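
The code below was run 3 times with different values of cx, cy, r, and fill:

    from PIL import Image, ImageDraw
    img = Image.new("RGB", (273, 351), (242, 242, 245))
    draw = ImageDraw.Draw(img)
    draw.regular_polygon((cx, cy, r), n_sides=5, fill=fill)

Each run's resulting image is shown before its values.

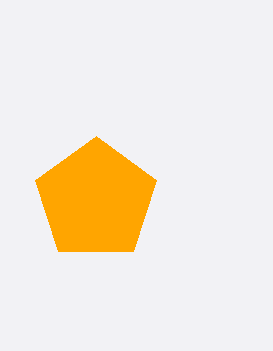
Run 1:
cx = 96; cy = 200; r = 64; fill = 'orange'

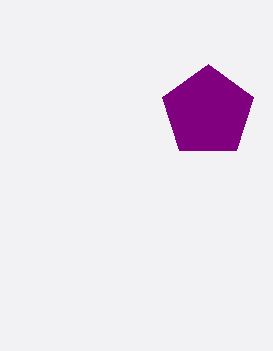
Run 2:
cx = 208
cy = 112
r = 48
fill = 'purple'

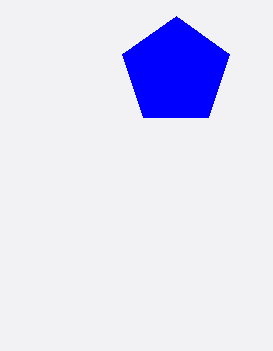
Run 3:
cx = 176
cy = 72
r = 56
fill = 'blue'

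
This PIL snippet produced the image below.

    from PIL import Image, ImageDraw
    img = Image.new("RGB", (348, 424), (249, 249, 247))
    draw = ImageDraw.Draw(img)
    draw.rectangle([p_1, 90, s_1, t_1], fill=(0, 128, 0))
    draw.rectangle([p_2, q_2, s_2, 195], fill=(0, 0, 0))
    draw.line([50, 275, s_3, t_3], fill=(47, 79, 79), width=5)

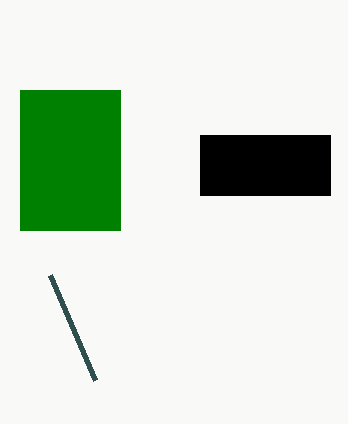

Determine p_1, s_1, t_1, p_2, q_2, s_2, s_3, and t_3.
p_1 = 20, s_1 = 120, t_1 = 230, p_2 = 200, q_2 = 135, s_2 = 330, s_3 = 95, t_3 = 380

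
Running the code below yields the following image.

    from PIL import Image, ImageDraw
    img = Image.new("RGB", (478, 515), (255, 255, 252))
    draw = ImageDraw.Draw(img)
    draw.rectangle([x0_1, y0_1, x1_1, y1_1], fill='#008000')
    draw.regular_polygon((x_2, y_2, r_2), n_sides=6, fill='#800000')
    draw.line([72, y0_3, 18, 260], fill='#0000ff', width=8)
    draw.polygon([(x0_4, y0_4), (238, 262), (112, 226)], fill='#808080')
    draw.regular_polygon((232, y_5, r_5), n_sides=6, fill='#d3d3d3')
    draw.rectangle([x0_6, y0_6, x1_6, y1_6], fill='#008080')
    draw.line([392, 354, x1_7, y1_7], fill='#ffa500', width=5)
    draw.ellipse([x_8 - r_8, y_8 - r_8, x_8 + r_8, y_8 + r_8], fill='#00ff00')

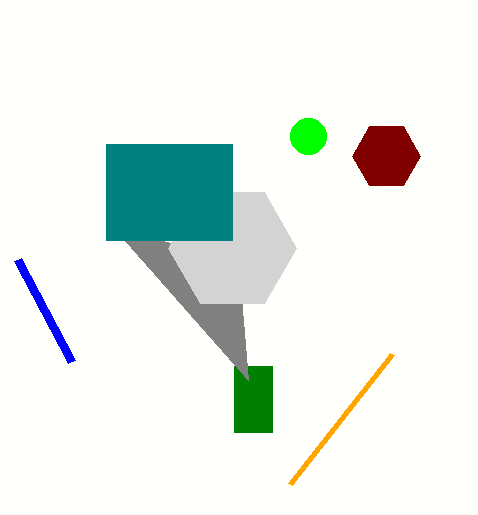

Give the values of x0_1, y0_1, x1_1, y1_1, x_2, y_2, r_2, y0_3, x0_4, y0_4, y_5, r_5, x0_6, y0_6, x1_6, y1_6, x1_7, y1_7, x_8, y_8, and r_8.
x0_1 = 234, y0_1 = 366, x1_1 = 272, y1_1 = 432, x_2 = 386, y_2 = 156, r_2 = 34, y0_3 = 362, x0_4 = 248, y0_4 = 380, y_5 = 248, r_5 = 64, x0_6 = 106, y0_6 = 144, x1_6 = 232, y1_6 = 240, x1_7 = 290, y1_7 = 484, x_8 = 308, y_8 = 136, r_8 = 18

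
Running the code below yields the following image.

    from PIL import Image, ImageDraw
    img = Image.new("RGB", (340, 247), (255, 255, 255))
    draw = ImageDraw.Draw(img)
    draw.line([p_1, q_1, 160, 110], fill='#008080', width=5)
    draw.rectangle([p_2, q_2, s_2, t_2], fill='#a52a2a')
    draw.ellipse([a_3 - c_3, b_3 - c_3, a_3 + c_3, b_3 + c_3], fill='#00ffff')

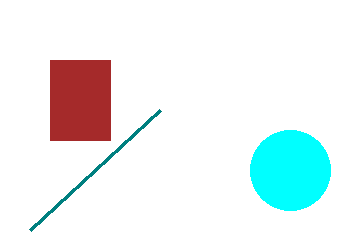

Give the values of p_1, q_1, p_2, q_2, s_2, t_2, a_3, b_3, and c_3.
p_1 = 30; q_1 = 230; p_2 = 50; q_2 = 60; s_2 = 110; t_2 = 140; a_3 = 290; b_3 = 170; c_3 = 40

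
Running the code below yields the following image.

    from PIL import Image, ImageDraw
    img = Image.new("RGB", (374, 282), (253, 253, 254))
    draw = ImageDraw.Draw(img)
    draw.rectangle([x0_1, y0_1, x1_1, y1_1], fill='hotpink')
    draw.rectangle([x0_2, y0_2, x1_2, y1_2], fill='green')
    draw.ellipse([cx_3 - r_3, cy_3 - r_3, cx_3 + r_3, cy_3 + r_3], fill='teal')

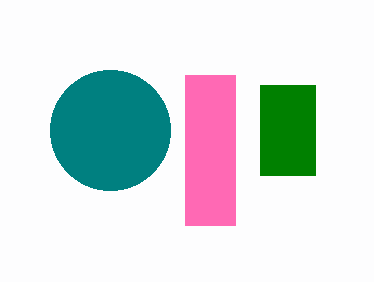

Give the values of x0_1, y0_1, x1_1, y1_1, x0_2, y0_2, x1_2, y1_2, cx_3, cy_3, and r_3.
x0_1 = 185
y0_1 = 75
x1_1 = 235
y1_1 = 225
x0_2 = 260
y0_2 = 85
x1_2 = 315
y1_2 = 175
cx_3 = 110
cy_3 = 130
r_3 = 60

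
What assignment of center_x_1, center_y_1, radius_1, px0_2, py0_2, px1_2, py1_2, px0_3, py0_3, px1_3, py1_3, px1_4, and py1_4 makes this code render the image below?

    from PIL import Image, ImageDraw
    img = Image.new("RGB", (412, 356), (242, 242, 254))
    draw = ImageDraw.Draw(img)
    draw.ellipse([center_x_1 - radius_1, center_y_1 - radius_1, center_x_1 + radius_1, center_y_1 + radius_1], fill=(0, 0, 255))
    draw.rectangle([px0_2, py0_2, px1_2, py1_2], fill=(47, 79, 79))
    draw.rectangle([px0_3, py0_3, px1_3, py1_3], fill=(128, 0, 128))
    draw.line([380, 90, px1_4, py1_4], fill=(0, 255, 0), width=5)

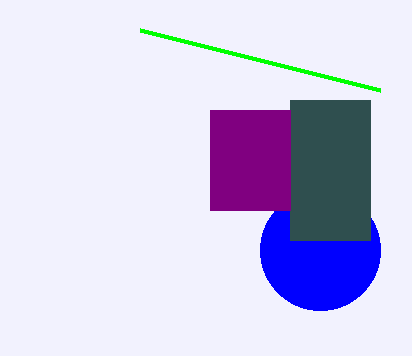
center_x_1 = 320; center_y_1 = 250; radius_1 = 60; px0_2 = 290; py0_2 = 100; px1_2 = 370; py1_2 = 240; px0_3 = 210; py0_3 = 110; px1_3 = 290; py1_3 = 210; px1_4 = 140; py1_4 = 30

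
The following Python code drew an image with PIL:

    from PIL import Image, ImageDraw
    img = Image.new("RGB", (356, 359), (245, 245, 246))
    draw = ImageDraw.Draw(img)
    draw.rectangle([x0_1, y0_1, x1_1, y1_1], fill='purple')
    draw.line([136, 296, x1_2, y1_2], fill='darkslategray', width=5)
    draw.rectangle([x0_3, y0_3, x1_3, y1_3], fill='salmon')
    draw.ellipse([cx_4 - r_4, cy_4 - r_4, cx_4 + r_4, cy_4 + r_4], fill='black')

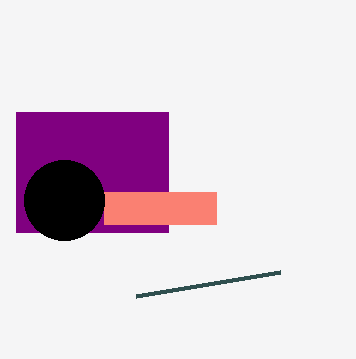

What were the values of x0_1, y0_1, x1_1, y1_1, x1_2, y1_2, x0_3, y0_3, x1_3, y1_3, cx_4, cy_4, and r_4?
x0_1 = 16
y0_1 = 112
x1_1 = 168
y1_1 = 232
x1_2 = 280
y1_2 = 272
x0_3 = 104
y0_3 = 192
x1_3 = 216
y1_3 = 224
cx_4 = 64
cy_4 = 200
r_4 = 40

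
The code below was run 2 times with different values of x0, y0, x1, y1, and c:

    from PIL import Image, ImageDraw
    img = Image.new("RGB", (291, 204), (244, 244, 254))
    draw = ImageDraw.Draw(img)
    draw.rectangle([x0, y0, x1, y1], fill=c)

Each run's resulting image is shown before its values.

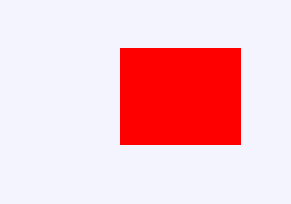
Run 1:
x0 = 120, y0 = 48, x1 = 240, y1 = 144, c = 'red'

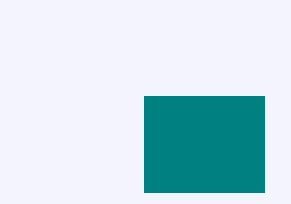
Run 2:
x0 = 144, y0 = 96, x1 = 264, y1 = 192, c = 'teal'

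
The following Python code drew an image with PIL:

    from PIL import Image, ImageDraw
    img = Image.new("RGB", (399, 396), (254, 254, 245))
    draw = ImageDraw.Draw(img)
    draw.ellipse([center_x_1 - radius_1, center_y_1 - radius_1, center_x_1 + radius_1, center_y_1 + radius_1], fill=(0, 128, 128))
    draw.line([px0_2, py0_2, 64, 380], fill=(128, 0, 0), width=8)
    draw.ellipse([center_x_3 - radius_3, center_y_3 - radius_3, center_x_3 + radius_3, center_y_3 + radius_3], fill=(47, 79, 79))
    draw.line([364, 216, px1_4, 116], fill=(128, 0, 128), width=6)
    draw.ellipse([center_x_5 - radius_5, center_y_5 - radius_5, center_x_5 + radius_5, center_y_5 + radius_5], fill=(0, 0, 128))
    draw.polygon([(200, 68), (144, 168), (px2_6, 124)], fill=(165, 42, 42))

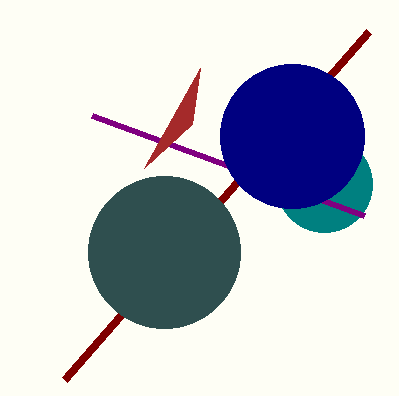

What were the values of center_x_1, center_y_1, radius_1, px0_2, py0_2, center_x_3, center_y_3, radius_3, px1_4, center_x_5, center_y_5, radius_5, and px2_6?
center_x_1 = 324, center_y_1 = 184, radius_1 = 48, px0_2 = 368, py0_2 = 32, center_x_3 = 164, center_y_3 = 252, radius_3 = 76, px1_4 = 92, center_x_5 = 292, center_y_5 = 136, radius_5 = 72, px2_6 = 192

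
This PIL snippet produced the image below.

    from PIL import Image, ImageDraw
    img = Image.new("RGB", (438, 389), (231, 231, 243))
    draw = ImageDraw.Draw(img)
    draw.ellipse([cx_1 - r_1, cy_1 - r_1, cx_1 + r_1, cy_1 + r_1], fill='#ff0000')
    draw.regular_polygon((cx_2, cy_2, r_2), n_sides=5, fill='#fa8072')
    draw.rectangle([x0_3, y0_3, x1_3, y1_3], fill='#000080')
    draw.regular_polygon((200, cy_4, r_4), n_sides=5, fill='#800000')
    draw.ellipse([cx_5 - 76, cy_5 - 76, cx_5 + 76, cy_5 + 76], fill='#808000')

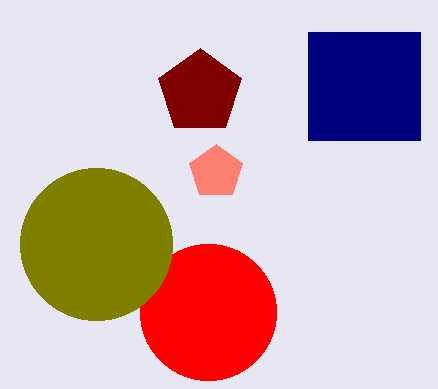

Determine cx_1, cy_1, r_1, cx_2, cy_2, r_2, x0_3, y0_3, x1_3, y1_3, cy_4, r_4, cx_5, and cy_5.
cx_1 = 208
cy_1 = 312
r_1 = 68
cx_2 = 216
cy_2 = 172
r_2 = 28
x0_3 = 308
y0_3 = 32
x1_3 = 420
y1_3 = 140
cy_4 = 92
r_4 = 44
cx_5 = 96
cy_5 = 244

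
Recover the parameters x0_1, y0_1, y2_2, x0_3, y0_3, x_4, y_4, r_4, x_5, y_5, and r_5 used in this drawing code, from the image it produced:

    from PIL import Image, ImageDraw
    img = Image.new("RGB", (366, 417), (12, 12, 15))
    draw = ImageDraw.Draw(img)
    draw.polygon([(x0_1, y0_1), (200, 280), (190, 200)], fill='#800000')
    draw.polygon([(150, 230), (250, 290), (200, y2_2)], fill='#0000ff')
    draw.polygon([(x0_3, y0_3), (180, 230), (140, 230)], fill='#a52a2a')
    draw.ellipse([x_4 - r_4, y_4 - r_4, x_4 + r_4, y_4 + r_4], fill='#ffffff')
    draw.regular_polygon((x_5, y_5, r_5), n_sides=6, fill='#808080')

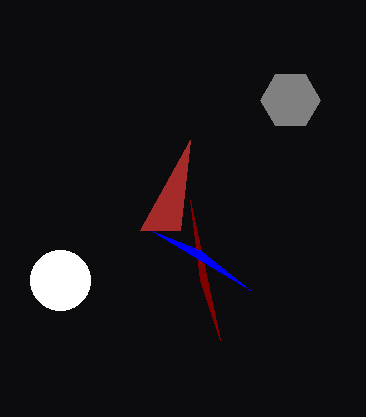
x0_1 = 220, y0_1 = 340, y2_2 = 250, x0_3 = 190, y0_3 = 140, x_4 = 60, y_4 = 280, r_4 = 30, x_5 = 290, y_5 = 100, r_5 = 30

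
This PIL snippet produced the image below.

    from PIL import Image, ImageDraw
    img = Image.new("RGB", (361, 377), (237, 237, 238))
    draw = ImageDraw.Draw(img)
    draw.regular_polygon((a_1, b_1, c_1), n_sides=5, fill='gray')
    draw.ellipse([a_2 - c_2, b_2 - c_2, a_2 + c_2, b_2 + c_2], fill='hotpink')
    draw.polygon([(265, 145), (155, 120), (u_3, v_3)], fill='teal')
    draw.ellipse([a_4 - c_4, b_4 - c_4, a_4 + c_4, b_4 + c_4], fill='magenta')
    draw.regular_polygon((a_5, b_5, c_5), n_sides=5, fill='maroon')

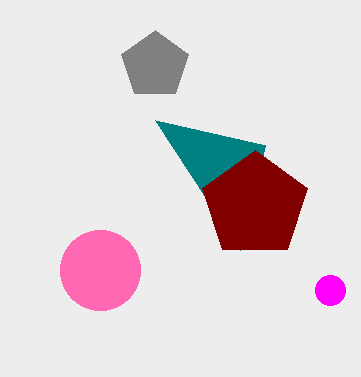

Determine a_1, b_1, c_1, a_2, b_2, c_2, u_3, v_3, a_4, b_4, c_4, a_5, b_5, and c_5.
a_1 = 155, b_1 = 65, c_1 = 35, a_2 = 100, b_2 = 270, c_2 = 40, u_3 = 240, v_3 = 250, a_4 = 330, b_4 = 290, c_4 = 15, a_5 = 255, b_5 = 205, c_5 = 55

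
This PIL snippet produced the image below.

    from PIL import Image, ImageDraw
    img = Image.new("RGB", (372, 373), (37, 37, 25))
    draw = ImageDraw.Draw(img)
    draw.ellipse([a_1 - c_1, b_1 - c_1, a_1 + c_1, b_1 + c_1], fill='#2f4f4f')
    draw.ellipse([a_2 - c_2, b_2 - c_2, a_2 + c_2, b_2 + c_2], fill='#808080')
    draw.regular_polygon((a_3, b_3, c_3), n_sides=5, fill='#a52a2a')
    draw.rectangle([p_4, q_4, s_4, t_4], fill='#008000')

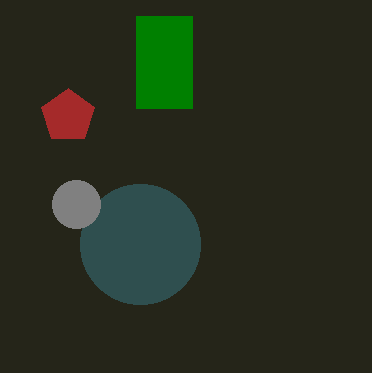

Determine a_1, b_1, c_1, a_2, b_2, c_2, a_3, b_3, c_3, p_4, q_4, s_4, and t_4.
a_1 = 140, b_1 = 244, c_1 = 60, a_2 = 76, b_2 = 204, c_2 = 24, a_3 = 68, b_3 = 116, c_3 = 28, p_4 = 136, q_4 = 16, s_4 = 192, t_4 = 108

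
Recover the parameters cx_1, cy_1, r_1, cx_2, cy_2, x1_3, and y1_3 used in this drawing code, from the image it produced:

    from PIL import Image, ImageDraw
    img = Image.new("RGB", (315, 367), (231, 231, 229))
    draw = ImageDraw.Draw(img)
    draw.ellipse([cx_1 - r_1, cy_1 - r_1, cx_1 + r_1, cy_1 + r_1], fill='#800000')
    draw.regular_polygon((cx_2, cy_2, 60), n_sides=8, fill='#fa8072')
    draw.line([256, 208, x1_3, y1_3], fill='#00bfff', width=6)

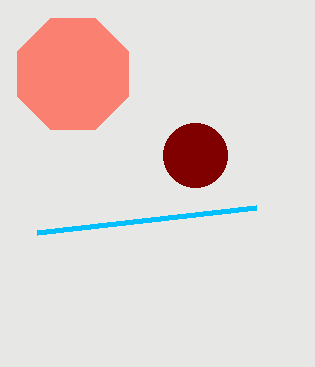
cx_1 = 195; cy_1 = 155; r_1 = 32; cx_2 = 73; cy_2 = 74; x1_3 = 37; y1_3 = 233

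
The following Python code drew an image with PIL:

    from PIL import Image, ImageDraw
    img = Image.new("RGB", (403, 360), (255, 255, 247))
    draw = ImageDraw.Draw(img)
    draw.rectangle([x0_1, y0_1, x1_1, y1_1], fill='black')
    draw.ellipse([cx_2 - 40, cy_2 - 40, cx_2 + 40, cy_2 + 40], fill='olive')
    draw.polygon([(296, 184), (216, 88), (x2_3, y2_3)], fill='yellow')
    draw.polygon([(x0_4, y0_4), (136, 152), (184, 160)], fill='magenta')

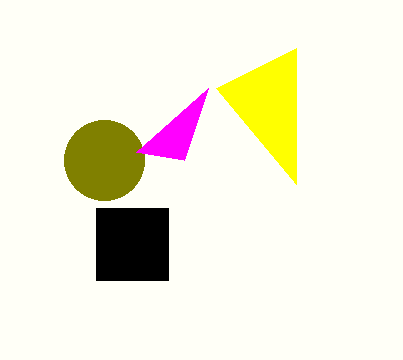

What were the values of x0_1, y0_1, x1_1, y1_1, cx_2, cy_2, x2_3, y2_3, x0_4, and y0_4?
x0_1 = 96, y0_1 = 208, x1_1 = 168, y1_1 = 280, cx_2 = 104, cy_2 = 160, x2_3 = 296, y2_3 = 48, x0_4 = 208, y0_4 = 88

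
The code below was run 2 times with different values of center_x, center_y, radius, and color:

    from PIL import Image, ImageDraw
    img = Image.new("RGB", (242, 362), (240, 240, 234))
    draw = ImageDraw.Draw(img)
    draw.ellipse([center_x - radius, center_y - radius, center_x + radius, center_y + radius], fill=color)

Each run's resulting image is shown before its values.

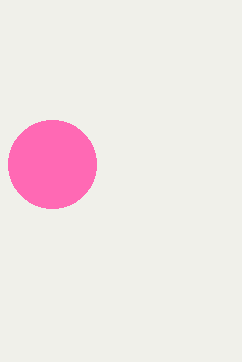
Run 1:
center_x = 52, center_y = 164, radius = 44, color = 'hotpink'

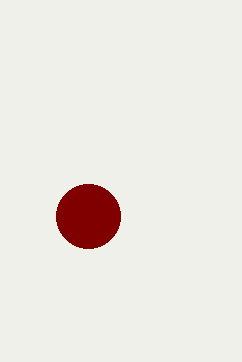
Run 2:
center_x = 88; center_y = 216; radius = 32; color = 'maroon'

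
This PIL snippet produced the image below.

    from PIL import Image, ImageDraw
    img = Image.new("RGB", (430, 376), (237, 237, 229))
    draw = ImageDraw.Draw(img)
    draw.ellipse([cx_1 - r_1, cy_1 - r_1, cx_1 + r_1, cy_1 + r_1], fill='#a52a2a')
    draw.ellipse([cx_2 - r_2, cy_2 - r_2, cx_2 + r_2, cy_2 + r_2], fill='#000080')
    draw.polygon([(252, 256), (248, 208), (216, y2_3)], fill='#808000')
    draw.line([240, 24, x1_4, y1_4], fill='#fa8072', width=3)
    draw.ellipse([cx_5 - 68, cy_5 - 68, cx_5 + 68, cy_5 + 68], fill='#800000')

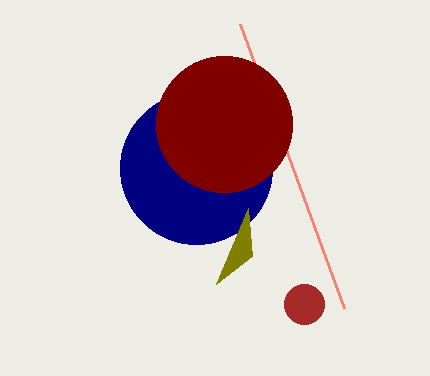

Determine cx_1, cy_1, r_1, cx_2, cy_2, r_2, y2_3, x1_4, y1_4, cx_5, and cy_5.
cx_1 = 304
cy_1 = 304
r_1 = 20
cx_2 = 196
cy_2 = 168
r_2 = 76
y2_3 = 284
x1_4 = 344
y1_4 = 308
cx_5 = 224
cy_5 = 124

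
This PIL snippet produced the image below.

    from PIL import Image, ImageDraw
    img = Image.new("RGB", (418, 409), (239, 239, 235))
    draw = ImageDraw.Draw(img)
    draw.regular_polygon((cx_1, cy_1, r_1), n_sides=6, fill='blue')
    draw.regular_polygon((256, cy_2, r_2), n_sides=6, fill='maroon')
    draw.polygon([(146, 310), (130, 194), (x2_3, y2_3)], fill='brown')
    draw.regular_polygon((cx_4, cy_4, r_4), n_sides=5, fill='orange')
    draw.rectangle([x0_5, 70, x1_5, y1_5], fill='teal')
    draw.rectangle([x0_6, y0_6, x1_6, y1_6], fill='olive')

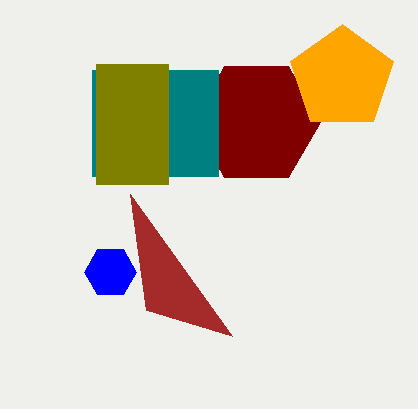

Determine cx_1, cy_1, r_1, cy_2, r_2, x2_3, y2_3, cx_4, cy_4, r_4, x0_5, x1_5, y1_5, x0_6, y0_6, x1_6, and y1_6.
cx_1 = 110
cy_1 = 272
r_1 = 26
cy_2 = 122
r_2 = 64
x2_3 = 232
y2_3 = 336
cx_4 = 342
cy_4 = 78
r_4 = 54
x0_5 = 92
x1_5 = 218
y1_5 = 176
x0_6 = 96
y0_6 = 64
x1_6 = 168
y1_6 = 184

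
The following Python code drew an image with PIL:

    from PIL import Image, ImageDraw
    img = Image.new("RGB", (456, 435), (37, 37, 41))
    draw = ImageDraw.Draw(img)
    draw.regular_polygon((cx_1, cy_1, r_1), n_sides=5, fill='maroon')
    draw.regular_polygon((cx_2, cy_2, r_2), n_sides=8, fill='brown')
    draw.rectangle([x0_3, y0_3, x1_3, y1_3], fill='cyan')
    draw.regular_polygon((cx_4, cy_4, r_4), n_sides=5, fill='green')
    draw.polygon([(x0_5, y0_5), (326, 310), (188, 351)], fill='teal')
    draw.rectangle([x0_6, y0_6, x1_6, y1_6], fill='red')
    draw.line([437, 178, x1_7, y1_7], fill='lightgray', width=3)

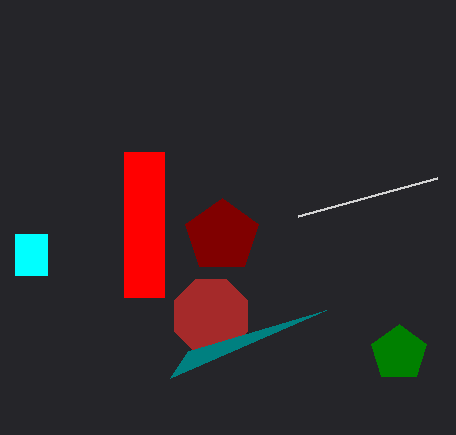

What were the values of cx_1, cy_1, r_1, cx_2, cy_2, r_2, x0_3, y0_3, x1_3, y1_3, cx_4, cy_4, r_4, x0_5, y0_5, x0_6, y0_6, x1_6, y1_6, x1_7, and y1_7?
cx_1 = 222
cy_1 = 236
r_1 = 38
cx_2 = 211
cy_2 = 316
r_2 = 40
x0_3 = 15
y0_3 = 234
x1_3 = 47
y1_3 = 275
cx_4 = 399
cy_4 = 353
r_4 = 29
x0_5 = 170
y0_5 = 378
x0_6 = 124
y0_6 = 152
x1_6 = 164
y1_6 = 297
x1_7 = 298
y1_7 = 216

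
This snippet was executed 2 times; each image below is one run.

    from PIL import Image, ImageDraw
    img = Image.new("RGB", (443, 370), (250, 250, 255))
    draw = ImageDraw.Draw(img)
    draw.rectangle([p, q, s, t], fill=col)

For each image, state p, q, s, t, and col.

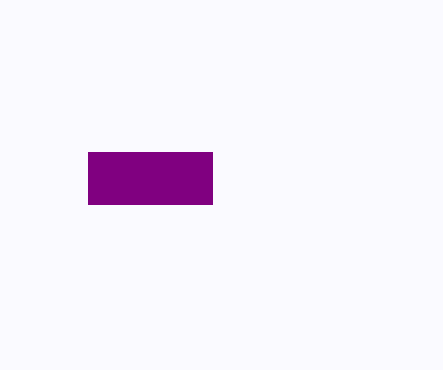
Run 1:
p = 88, q = 152, s = 212, t = 204, col = 'purple'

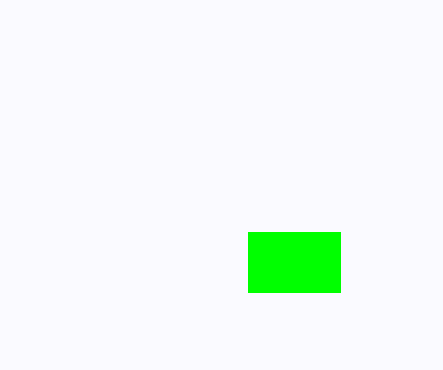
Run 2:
p = 248; q = 232; s = 340; t = 292; col = 'lime'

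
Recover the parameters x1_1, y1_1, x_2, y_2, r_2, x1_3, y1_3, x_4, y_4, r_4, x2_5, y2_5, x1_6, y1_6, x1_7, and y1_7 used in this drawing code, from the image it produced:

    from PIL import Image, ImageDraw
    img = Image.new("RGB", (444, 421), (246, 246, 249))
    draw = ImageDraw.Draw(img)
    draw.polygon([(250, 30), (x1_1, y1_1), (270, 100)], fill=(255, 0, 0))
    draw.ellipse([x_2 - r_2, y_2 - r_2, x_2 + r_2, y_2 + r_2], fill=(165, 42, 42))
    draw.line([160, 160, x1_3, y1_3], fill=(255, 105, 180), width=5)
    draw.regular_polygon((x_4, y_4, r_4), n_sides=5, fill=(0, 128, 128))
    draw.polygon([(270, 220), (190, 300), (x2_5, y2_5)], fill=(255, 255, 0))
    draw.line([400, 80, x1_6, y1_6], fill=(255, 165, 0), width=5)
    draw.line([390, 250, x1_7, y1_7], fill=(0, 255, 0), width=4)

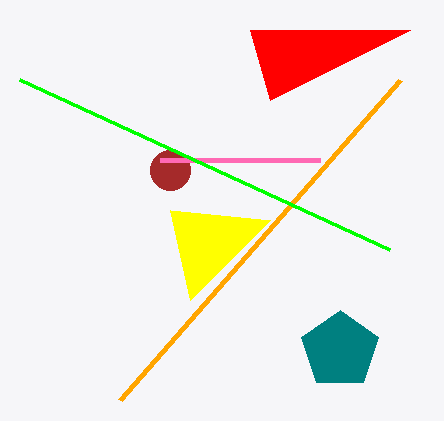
x1_1 = 410
y1_1 = 30
x_2 = 170
y_2 = 170
r_2 = 20
x1_3 = 320
y1_3 = 160
x_4 = 340
y_4 = 350
r_4 = 40
x2_5 = 170
y2_5 = 210
x1_6 = 120
y1_6 = 400
x1_7 = 20
y1_7 = 80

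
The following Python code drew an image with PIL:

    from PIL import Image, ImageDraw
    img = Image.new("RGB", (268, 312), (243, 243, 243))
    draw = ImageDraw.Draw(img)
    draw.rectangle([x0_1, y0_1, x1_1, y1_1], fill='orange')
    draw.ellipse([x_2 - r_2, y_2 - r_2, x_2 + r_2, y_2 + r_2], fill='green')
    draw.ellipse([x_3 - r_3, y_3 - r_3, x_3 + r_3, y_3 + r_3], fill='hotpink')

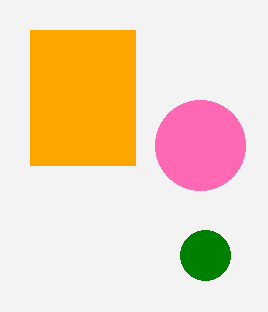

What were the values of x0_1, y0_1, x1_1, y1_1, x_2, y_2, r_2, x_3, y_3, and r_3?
x0_1 = 30; y0_1 = 30; x1_1 = 135; y1_1 = 165; x_2 = 205; y_2 = 255; r_2 = 25; x_3 = 200; y_3 = 145; r_3 = 45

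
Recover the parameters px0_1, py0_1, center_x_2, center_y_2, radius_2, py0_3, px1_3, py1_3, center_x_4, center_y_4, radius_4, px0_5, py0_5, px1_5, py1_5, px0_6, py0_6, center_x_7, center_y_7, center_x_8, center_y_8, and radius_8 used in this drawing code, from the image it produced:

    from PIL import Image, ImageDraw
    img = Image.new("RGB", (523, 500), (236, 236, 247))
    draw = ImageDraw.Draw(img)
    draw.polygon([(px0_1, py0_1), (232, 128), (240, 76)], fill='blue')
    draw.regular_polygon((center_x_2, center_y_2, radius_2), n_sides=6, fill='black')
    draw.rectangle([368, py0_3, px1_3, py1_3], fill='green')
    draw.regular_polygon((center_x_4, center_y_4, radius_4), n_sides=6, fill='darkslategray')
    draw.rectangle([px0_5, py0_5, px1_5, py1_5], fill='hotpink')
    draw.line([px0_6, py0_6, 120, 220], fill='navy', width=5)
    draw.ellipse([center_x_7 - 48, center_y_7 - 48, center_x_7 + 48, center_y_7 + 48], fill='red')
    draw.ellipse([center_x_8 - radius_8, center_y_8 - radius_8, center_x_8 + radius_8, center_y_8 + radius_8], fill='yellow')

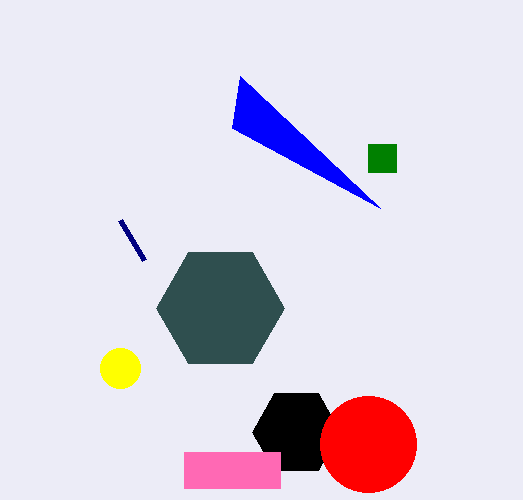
px0_1 = 380
py0_1 = 208
center_x_2 = 296
center_y_2 = 432
radius_2 = 44
py0_3 = 144
px1_3 = 396
py1_3 = 172
center_x_4 = 220
center_y_4 = 308
radius_4 = 64
px0_5 = 184
py0_5 = 452
px1_5 = 280
py1_5 = 488
px0_6 = 144
py0_6 = 260
center_x_7 = 368
center_y_7 = 444
center_x_8 = 120
center_y_8 = 368
radius_8 = 20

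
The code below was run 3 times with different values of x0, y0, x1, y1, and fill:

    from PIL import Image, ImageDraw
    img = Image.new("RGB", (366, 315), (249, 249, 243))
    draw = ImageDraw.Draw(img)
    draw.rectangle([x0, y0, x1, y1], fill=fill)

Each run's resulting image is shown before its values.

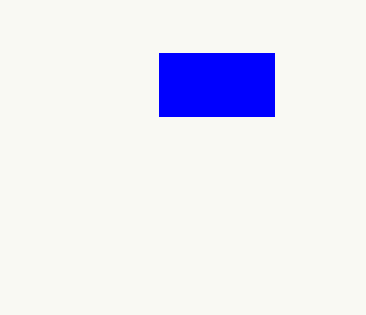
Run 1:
x0 = 159, y0 = 53, x1 = 274, y1 = 116, fill = 'blue'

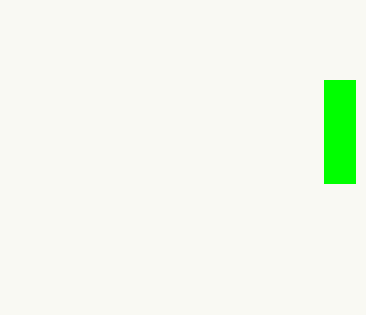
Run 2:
x0 = 324
y0 = 80
x1 = 355
y1 = 183
fill = 'lime'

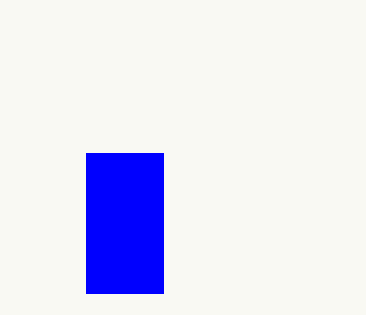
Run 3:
x0 = 86; y0 = 153; x1 = 163; y1 = 293; fill = 'blue'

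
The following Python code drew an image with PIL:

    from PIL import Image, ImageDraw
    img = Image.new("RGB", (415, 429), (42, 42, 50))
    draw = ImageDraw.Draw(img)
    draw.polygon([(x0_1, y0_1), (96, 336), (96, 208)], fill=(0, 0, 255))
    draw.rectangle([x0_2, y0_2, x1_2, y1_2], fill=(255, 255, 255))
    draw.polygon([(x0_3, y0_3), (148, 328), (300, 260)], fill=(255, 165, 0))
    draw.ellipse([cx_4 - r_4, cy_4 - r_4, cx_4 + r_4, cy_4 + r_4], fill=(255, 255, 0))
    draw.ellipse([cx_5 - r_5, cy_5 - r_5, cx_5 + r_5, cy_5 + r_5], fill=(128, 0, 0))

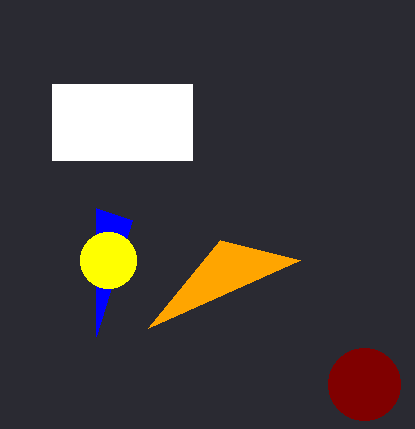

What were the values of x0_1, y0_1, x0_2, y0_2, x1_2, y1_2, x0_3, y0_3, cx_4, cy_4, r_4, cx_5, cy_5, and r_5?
x0_1 = 132, y0_1 = 220, x0_2 = 52, y0_2 = 84, x1_2 = 192, y1_2 = 160, x0_3 = 220, y0_3 = 240, cx_4 = 108, cy_4 = 260, r_4 = 28, cx_5 = 364, cy_5 = 384, r_5 = 36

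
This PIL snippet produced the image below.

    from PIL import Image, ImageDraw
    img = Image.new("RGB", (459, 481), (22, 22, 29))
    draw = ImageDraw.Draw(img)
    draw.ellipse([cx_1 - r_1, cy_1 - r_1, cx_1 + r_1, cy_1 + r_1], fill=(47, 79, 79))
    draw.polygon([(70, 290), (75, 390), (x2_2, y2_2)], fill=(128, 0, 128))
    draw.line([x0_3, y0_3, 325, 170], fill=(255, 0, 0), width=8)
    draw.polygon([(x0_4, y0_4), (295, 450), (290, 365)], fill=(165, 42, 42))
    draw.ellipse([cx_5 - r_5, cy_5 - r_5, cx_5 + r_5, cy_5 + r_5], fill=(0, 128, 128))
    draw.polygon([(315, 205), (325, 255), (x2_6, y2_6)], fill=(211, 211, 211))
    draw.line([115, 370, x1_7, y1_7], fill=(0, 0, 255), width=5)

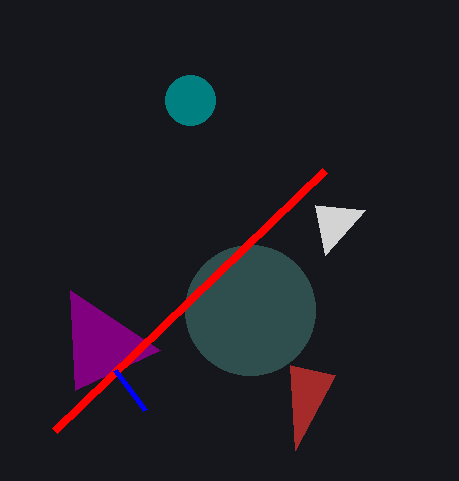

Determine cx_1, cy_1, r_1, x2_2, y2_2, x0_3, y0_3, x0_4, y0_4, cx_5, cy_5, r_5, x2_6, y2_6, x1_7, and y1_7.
cx_1 = 250; cy_1 = 310; r_1 = 65; x2_2 = 160; y2_2 = 350; x0_3 = 55; y0_3 = 430; x0_4 = 335; y0_4 = 375; cx_5 = 190; cy_5 = 100; r_5 = 25; x2_6 = 365; y2_6 = 210; x1_7 = 145; y1_7 = 410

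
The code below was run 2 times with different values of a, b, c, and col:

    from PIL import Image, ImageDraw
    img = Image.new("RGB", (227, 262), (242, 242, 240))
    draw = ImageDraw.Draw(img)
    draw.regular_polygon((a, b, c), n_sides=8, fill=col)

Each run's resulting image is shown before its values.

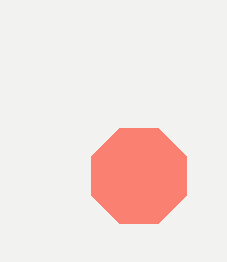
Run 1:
a = 139
b = 176
c = 51
col = 'salmon'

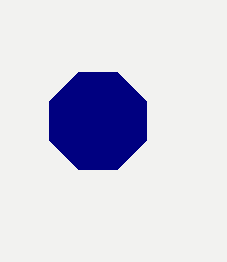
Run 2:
a = 98, b = 121, c = 52, col = 'navy'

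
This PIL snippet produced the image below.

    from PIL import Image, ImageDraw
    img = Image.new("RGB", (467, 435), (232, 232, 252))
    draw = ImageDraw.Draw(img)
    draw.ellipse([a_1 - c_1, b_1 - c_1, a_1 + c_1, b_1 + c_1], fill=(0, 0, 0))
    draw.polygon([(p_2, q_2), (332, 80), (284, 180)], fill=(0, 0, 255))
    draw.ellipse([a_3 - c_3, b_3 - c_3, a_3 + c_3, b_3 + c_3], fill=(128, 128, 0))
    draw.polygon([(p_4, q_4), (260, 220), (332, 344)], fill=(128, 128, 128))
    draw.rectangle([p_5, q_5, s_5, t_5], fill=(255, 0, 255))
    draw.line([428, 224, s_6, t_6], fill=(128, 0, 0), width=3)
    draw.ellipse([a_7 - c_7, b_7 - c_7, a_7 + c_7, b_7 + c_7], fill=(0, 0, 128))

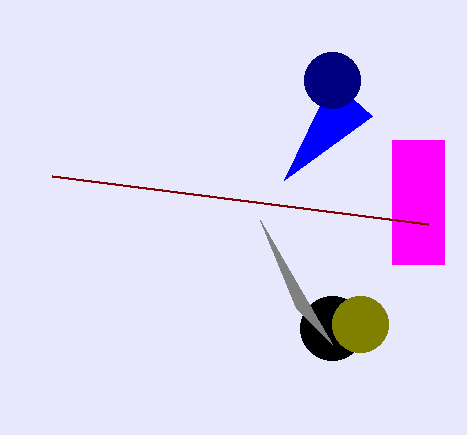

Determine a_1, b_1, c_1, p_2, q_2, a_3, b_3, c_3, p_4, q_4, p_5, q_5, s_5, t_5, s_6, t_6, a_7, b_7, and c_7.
a_1 = 332
b_1 = 328
c_1 = 32
p_2 = 372
q_2 = 116
a_3 = 360
b_3 = 324
c_3 = 28
p_4 = 296
q_4 = 308
p_5 = 392
q_5 = 140
s_5 = 444
t_5 = 264
s_6 = 52
t_6 = 176
a_7 = 332
b_7 = 80
c_7 = 28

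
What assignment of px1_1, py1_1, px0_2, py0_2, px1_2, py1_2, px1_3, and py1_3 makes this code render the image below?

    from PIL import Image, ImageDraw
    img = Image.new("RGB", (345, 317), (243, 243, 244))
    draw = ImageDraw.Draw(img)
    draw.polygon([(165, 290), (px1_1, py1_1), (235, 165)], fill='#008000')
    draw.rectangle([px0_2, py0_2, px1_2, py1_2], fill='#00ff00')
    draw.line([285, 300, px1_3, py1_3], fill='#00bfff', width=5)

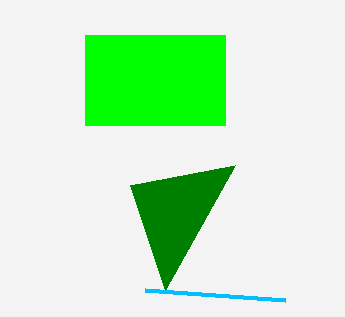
px1_1 = 130, py1_1 = 185, px0_2 = 85, py0_2 = 35, px1_2 = 225, py1_2 = 125, px1_3 = 145, py1_3 = 290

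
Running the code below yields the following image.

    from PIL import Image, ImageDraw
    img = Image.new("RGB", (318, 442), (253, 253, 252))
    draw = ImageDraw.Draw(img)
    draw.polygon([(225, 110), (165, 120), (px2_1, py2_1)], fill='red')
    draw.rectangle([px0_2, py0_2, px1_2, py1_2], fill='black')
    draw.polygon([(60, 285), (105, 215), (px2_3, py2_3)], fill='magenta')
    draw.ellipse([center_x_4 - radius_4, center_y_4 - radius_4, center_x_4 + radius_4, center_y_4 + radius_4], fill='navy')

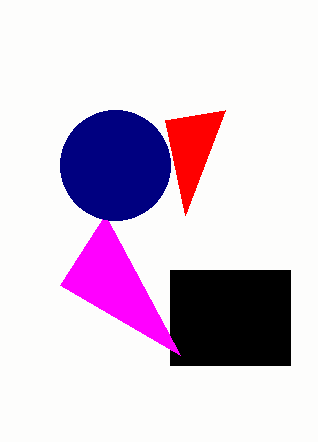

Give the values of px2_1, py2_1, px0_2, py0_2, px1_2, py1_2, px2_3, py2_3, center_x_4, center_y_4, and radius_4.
px2_1 = 185; py2_1 = 215; px0_2 = 170; py0_2 = 270; px1_2 = 290; py1_2 = 365; px2_3 = 180; py2_3 = 355; center_x_4 = 115; center_y_4 = 165; radius_4 = 55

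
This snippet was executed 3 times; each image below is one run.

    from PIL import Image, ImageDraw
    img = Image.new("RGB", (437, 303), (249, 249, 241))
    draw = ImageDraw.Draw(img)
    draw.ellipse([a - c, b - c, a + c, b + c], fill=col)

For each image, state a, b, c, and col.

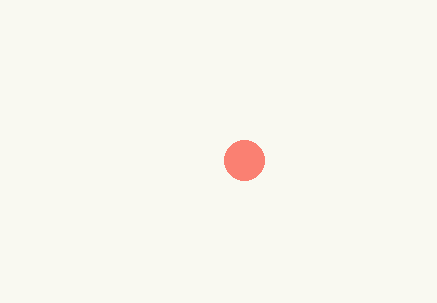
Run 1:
a = 244, b = 160, c = 20, col = 'salmon'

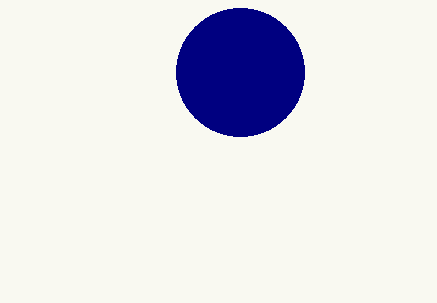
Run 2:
a = 240, b = 72, c = 64, col = 'navy'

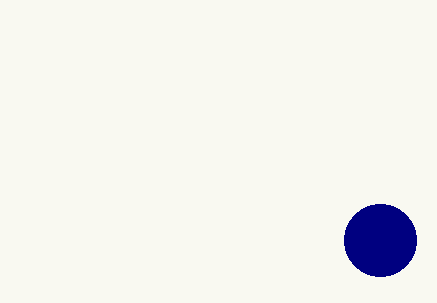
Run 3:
a = 380
b = 240
c = 36
col = 'navy'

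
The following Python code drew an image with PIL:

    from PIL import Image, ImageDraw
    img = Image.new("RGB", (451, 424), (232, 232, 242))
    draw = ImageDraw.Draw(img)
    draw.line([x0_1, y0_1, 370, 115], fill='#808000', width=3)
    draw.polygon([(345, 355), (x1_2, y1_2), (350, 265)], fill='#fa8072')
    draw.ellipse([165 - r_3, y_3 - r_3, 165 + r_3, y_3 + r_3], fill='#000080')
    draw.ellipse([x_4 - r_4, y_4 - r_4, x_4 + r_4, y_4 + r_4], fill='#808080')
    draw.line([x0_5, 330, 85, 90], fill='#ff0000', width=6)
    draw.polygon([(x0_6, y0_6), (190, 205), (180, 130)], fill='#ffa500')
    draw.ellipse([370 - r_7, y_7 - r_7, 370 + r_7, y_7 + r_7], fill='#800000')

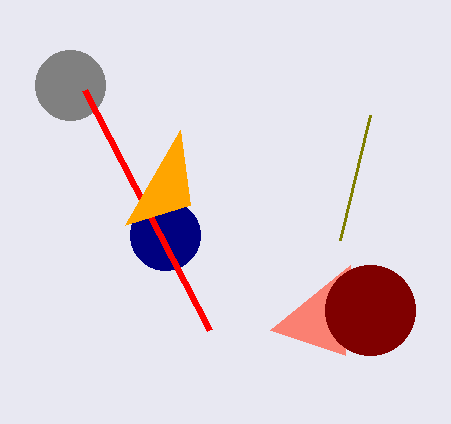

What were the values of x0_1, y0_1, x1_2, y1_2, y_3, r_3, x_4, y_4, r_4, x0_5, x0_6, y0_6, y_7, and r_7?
x0_1 = 340, y0_1 = 240, x1_2 = 270, y1_2 = 330, y_3 = 235, r_3 = 35, x_4 = 70, y_4 = 85, r_4 = 35, x0_5 = 210, x0_6 = 125, y0_6 = 225, y_7 = 310, r_7 = 45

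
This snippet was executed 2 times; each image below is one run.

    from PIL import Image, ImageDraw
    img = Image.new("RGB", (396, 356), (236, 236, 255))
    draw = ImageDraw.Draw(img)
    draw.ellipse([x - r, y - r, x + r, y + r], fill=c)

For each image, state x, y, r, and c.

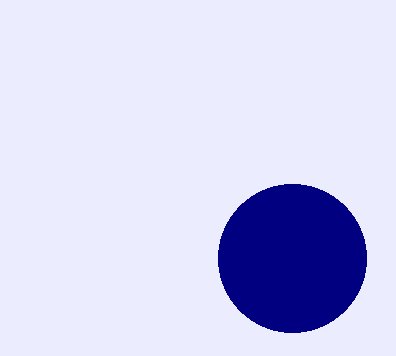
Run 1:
x = 292, y = 258, r = 74, c = 'navy'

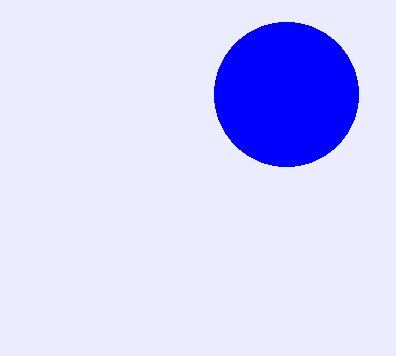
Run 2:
x = 286
y = 94
r = 72
c = 'blue'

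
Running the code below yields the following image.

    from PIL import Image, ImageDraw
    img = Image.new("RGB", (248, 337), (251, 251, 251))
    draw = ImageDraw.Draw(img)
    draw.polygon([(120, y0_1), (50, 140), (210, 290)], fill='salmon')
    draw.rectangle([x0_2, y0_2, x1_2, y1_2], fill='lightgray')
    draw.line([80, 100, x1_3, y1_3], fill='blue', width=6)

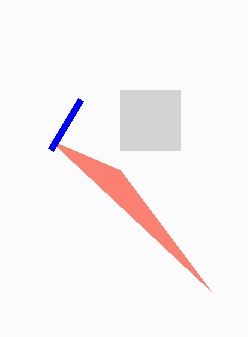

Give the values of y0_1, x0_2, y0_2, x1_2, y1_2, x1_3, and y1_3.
y0_1 = 170
x0_2 = 120
y0_2 = 90
x1_2 = 180
y1_2 = 150
x1_3 = 50
y1_3 = 150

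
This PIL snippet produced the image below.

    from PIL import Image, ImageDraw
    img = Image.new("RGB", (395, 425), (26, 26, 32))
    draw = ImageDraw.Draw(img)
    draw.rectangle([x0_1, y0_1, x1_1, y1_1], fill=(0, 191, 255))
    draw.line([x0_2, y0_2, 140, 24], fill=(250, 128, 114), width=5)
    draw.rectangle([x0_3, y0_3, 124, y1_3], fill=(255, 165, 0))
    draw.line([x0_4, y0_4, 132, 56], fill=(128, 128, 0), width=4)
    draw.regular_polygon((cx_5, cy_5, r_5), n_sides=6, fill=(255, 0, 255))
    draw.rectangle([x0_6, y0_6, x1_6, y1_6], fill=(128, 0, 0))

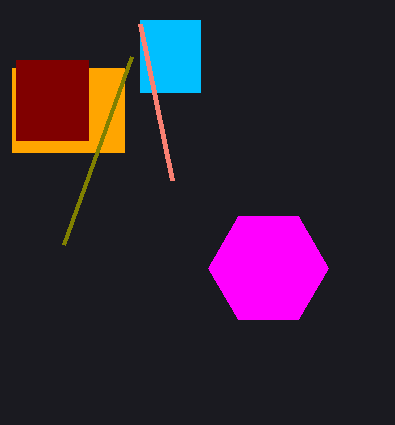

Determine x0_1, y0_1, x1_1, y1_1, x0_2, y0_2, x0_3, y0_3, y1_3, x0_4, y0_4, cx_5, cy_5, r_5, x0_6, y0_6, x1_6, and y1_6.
x0_1 = 140, y0_1 = 20, x1_1 = 200, y1_1 = 92, x0_2 = 172, y0_2 = 180, x0_3 = 12, y0_3 = 68, y1_3 = 152, x0_4 = 64, y0_4 = 244, cx_5 = 268, cy_5 = 268, r_5 = 60, x0_6 = 16, y0_6 = 60, x1_6 = 88, y1_6 = 140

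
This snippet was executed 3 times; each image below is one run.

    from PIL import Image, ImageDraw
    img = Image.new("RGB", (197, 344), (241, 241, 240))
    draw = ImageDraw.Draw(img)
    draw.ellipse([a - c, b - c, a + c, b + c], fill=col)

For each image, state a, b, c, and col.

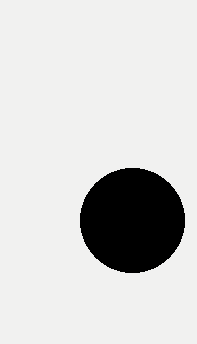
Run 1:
a = 132; b = 220; c = 52; col = 'black'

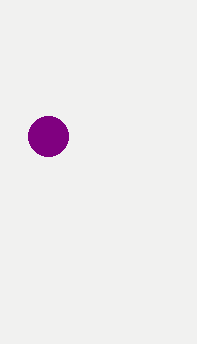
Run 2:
a = 48; b = 136; c = 20; col = 'purple'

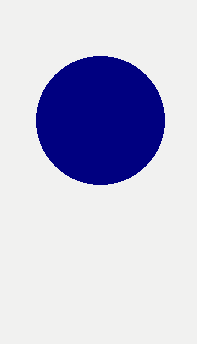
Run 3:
a = 100
b = 120
c = 64
col = 'navy'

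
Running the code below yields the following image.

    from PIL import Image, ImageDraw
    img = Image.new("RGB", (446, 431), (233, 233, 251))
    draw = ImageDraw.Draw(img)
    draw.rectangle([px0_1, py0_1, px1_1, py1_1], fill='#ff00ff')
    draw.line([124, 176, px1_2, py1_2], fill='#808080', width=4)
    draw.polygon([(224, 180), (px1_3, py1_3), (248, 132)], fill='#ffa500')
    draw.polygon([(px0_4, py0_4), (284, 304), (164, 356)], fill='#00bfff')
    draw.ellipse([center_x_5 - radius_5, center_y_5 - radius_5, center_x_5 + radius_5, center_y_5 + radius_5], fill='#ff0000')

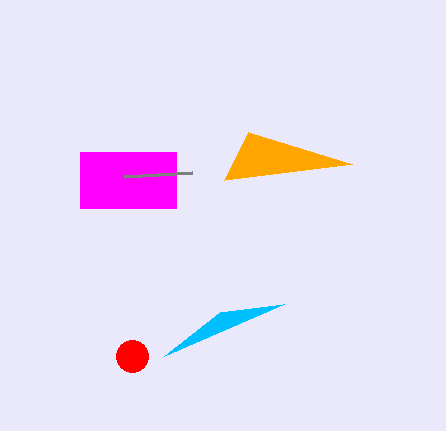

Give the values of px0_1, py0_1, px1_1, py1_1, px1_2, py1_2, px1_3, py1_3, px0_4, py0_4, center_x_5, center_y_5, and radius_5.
px0_1 = 80; py0_1 = 152; px1_1 = 176; py1_1 = 208; px1_2 = 192; py1_2 = 172; px1_3 = 352; py1_3 = 164; px0_4 = 220; py0_4 = 312; center_x_5 = 132; center_y_5 = 356; radius_5 = 16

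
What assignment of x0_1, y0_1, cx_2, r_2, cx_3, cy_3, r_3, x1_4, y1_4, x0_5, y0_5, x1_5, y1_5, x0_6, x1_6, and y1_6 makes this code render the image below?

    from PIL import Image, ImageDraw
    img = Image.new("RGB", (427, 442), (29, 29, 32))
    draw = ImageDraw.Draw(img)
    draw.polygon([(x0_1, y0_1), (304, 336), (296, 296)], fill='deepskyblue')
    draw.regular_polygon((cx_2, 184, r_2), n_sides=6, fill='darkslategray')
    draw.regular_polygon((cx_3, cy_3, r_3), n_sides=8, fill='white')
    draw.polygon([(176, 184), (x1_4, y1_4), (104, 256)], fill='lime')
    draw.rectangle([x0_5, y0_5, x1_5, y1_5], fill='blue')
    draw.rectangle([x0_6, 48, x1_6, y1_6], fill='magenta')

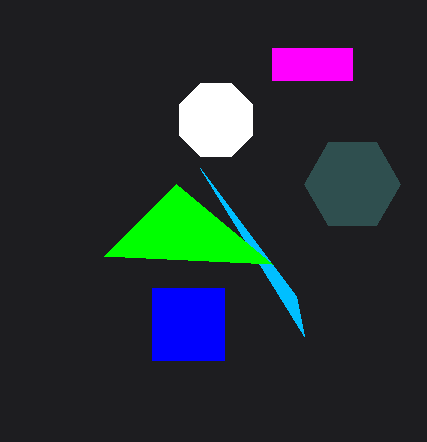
x0_1 = 200, y0_1 = 168, cx_2 = 352, r_2 = 48, cx_3 = 216, cy_3 = 120, r_3 = 40, x1_4 = 272, y1_4 = 264, x0_5 = 152, y0_5 = 288, x1_5 = 224, y1_5 = 360, x0_6 = 272, x1_6 = 352, y1_6 = 80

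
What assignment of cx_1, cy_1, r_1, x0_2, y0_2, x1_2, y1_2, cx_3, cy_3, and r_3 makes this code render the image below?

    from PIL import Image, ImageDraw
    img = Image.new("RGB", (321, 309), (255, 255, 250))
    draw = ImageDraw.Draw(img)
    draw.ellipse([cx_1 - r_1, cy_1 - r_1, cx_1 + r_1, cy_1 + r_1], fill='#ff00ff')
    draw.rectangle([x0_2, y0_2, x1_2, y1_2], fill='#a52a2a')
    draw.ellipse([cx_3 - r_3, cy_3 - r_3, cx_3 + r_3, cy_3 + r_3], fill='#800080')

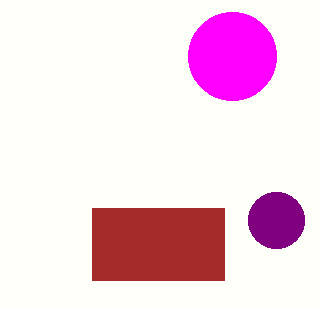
cx_1 = 232; cy_1 = 56; r_1 = 44; x0_2 = 92; y0_2 = 208; x1_2 = 224; y1_2 = 280; cx_3 = 276; cy_3 = 220; r_3 = 28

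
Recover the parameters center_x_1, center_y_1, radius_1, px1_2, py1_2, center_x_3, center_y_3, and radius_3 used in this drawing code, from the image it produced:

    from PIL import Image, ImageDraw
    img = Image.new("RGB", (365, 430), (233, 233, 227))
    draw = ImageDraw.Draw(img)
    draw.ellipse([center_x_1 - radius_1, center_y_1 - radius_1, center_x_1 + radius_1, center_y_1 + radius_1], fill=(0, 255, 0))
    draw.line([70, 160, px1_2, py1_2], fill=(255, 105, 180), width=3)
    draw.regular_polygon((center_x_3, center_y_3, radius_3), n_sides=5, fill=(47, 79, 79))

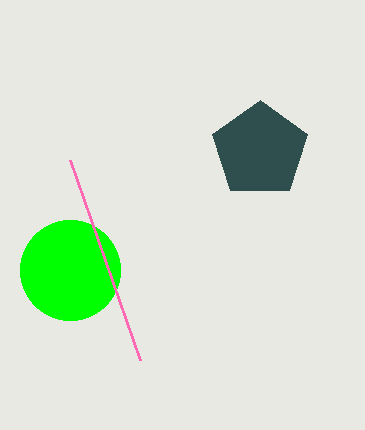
center_x_1 = 70; center_y_1 = 270; radius_1 = 50; px1_2 = 140; py1_2 = 360; center_x_3 = 260; center_y_3 = 150; radius_3 = 50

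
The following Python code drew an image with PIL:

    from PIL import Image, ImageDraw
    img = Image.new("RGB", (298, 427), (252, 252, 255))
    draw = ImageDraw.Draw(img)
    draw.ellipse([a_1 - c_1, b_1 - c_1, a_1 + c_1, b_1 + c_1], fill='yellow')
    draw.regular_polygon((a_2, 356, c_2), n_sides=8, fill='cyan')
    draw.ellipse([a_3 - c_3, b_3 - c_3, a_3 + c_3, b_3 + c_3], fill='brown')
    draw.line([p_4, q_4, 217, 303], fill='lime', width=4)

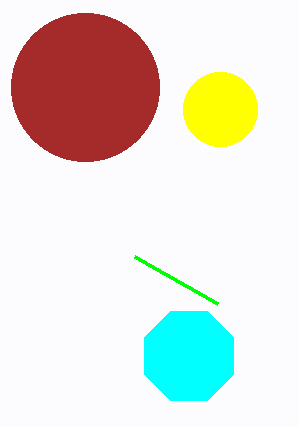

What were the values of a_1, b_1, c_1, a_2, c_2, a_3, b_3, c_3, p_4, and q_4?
a_1 = 220, b_1 = 109, c_1 = 37, a_2 = 189, c_2 = 48, a_3 = 85, b_3 = 87, c_3 = 74, p_4 = 134, q_4 = 256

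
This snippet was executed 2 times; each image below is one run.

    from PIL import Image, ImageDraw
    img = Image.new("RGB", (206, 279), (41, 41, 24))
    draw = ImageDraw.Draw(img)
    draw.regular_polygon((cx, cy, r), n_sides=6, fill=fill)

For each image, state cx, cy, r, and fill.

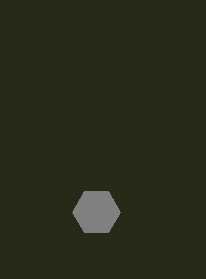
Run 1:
cx = 96, cy = 212, r = 24, fill = 'gray'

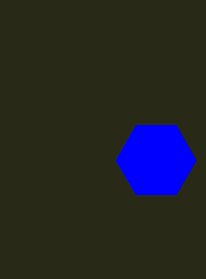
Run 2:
cx = 156
cy = 160
r = 40
fill = 'blue'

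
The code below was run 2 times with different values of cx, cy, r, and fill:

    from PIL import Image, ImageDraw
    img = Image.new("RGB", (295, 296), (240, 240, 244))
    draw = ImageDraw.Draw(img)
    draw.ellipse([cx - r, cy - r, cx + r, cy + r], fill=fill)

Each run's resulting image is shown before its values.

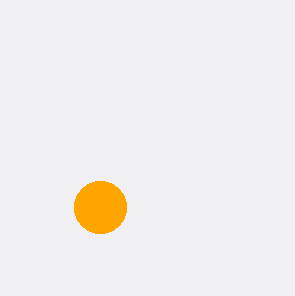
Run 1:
cx = 100, cy = 207, r = 26, fill = 'orange'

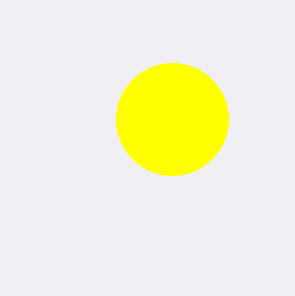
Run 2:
cx = 172, cy = 119, r = 56, fill = 'yellow'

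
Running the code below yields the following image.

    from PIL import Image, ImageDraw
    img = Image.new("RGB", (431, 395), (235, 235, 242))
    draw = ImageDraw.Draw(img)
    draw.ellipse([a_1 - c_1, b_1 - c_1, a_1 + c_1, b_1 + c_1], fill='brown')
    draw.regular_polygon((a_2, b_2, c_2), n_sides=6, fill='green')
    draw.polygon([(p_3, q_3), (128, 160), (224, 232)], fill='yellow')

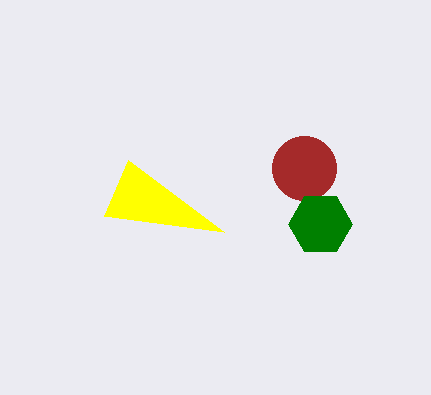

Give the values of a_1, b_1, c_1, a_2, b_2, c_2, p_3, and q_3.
a_1 = 304; b_1 = 168; c_1 = 32; a_2 = 320; b_2 = 224; c_2 = 32; p_3 = 104; q_3 = 216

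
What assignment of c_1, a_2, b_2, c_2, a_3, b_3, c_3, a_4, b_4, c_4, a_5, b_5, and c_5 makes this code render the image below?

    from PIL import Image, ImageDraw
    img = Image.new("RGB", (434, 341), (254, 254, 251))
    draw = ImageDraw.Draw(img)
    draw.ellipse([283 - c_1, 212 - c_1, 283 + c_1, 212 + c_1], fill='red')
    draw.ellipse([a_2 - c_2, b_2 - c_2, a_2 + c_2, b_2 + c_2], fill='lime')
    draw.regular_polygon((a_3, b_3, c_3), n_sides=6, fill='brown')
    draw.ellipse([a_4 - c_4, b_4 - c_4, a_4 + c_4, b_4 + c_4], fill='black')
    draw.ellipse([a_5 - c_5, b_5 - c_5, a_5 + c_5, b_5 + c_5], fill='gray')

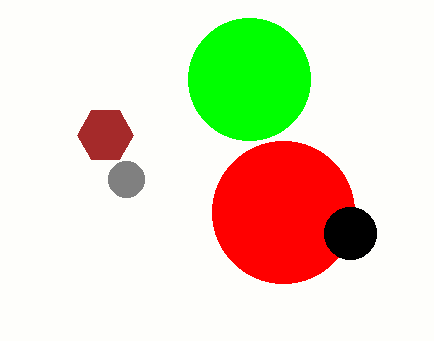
c_1 = 71, a_2 = 249, b_2 = 79, c_2 = 61, a_3 = 105, b_3 = 135, c_3 = 28, a_4 = 350, b_4 = 233, c_4 = 26, a_5 = 126, b_5 = 179, c_5 = 18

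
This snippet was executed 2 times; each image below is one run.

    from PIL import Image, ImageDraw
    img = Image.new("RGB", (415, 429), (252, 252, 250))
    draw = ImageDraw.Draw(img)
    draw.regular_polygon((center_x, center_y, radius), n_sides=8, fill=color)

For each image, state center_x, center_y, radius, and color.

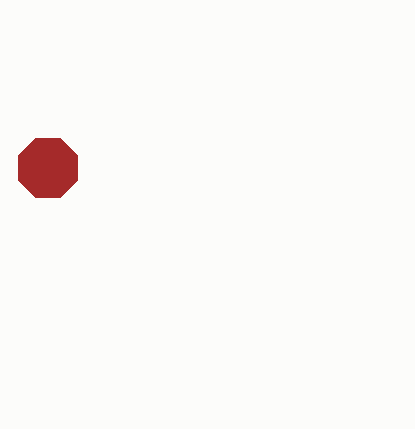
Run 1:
center_x = 48
center_y = 168
radius = 32
color = 'brown'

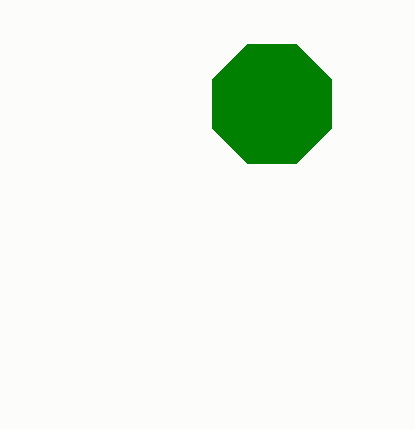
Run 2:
center_x = 272
center_y = 104
radius = 64
color = 'green'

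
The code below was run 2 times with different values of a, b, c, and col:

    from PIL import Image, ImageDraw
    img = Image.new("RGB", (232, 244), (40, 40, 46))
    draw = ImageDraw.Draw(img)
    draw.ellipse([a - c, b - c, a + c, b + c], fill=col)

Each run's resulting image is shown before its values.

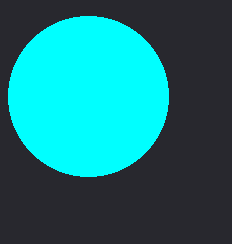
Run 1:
a = 88
b = 96
c = 80
col = 'cyan'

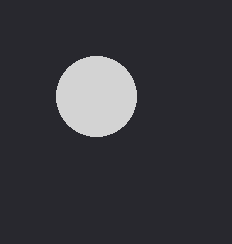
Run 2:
a = 96; b = 96; c = 40; col = 'lightgray'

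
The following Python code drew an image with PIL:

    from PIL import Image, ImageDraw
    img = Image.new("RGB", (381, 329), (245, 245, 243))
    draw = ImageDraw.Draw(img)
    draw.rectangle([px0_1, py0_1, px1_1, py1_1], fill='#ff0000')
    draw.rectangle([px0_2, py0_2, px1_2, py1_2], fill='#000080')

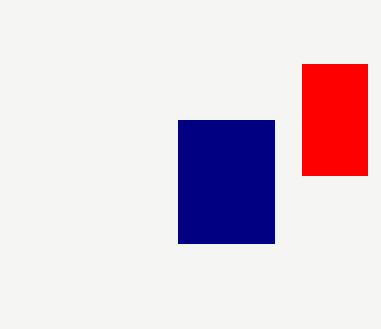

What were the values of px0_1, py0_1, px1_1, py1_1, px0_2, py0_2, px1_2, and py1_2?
px0_1 = 302
py0_1 = 64
px1_1 = 367
py1_1 = 175
px0_2 = 178
py0_2 = 120
px1_2 = 274
py1_2 = 243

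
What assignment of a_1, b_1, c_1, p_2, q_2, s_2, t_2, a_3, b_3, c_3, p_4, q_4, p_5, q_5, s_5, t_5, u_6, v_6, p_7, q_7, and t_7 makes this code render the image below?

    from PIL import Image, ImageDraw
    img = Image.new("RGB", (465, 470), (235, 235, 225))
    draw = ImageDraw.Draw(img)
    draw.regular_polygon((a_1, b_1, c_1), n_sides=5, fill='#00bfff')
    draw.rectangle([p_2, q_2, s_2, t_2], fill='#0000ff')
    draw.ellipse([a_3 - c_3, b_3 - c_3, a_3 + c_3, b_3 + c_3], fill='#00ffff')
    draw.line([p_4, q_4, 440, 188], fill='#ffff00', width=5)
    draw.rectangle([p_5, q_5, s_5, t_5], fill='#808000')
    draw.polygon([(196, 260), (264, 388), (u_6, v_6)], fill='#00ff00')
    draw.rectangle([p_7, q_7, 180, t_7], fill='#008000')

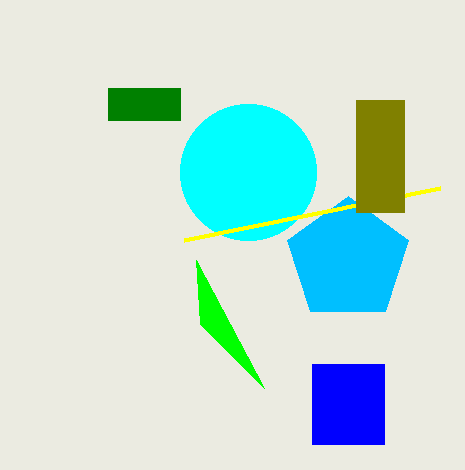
a_1 = 348
b_1 = 260
c_1 = 64
p_2 = 312
q_2 = 364
s_2 = 384
t_2 = 444
a_3 = 248
b_3 = 172
c_3 = 68
p_4 = 184
q_4 = 240
p_5 = 356
q_5 = 100
s_5 = 404
t_5 = 212
u_6 = 200
v_6 = 324
p_7 = 108
q_7 = 88
t_7 = 120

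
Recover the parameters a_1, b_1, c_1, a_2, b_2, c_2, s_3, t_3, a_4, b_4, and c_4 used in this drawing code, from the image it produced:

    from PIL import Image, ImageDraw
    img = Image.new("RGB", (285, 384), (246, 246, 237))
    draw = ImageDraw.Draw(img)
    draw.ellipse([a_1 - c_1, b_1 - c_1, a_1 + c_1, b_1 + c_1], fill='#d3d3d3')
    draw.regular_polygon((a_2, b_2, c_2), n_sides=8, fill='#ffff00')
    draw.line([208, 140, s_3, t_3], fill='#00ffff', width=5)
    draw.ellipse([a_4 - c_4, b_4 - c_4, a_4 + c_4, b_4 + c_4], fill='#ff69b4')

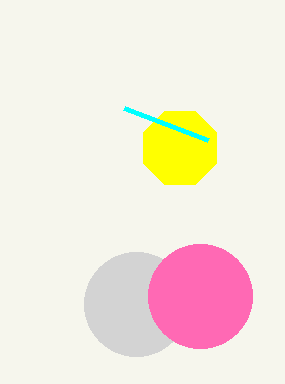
a_1 = 136
b_1 = 304
c_1 = 52
a_2 = 180
b_2 = 148
c_2 = 40
s_3 = 124
t_3 = 108
a_4 = 200
b_4 = 296
c_4 = 52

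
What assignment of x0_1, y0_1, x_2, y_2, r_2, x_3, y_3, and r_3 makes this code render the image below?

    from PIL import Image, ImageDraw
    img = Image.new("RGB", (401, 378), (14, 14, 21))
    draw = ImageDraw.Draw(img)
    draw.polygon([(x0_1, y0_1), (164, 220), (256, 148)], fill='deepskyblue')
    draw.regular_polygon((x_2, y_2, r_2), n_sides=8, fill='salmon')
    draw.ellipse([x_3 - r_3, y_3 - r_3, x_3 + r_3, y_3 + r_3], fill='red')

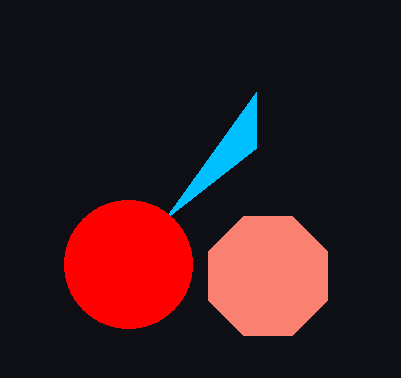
x0_1 = 256, y0_1 = 92, x_2 = 268, y_2 = 276, r_2 = 64, x_3 = 128, y_3 = 264, r_3 = 64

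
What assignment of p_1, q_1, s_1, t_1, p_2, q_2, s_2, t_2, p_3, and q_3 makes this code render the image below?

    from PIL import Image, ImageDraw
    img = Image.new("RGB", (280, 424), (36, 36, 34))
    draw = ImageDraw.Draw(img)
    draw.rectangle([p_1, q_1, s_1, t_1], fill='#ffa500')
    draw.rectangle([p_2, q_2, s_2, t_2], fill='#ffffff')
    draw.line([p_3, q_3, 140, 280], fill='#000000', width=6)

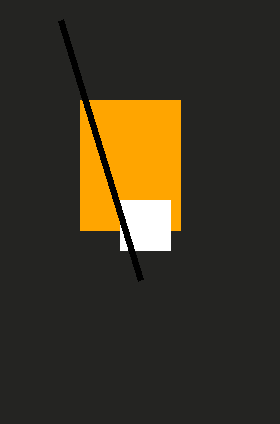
p_1 = 80
q_1 = 100
s_1 = 180
t_1 = 230
p_2 = 120
q_2 = 200
s_2 = 170
t_2 = 250
p_3 = 60
q_3 = 20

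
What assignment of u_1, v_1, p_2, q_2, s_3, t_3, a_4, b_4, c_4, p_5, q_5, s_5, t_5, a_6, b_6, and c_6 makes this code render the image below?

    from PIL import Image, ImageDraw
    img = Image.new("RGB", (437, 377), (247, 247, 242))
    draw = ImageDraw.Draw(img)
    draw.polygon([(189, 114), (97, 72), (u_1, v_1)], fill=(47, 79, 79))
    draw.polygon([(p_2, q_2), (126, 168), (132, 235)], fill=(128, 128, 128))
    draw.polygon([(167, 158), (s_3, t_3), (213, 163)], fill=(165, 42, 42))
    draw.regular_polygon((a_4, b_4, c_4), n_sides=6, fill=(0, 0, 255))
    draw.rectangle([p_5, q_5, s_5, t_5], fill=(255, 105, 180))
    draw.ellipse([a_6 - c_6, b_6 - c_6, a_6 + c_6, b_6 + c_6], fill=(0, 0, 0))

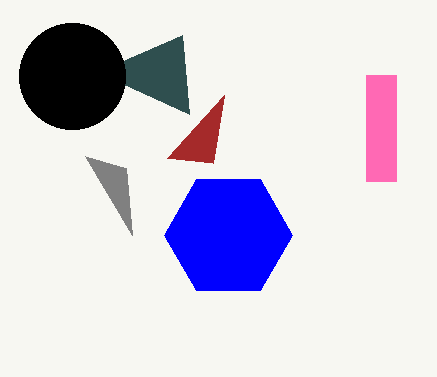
u_1 = 182, v_1 = 35, p_2 = 85, q_2 = 156, s_3 = 224, t_3 = 95, a_4 = 228, b_4 = 235, c_4 = 64, p_5 = 366, q_5 = 75, s_5 = 396, t_5 = 181, a_6 = 72, b_6 = 76, c_6 = 53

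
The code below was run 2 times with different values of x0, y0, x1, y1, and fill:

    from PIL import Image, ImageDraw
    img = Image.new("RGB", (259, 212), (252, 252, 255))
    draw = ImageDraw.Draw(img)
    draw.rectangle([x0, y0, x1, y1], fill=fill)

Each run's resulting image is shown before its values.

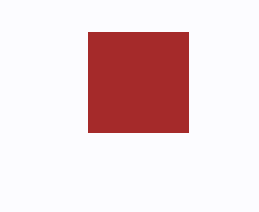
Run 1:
x0 = 88, y0 = 32, x1 = 188, y1 = 132, fill = 'brown'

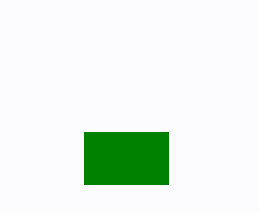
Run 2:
x0 = 84; y0 = 132; x1 = 168; y1 = 184; fill = 'green'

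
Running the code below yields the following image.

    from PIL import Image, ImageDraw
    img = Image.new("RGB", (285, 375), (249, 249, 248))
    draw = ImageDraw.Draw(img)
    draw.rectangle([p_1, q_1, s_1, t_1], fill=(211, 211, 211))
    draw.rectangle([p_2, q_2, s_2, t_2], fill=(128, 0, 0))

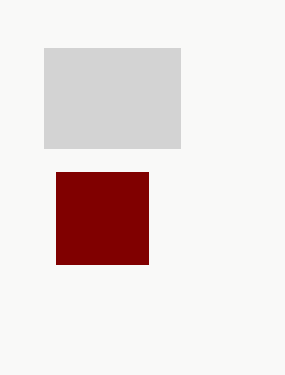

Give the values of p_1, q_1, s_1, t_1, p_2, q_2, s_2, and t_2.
p_1 = 44; q_1 = 48; s_1 = 180; t_1 = 148; p_2 = 56; q_2 = 172; s_2 = 148; t_2 = 264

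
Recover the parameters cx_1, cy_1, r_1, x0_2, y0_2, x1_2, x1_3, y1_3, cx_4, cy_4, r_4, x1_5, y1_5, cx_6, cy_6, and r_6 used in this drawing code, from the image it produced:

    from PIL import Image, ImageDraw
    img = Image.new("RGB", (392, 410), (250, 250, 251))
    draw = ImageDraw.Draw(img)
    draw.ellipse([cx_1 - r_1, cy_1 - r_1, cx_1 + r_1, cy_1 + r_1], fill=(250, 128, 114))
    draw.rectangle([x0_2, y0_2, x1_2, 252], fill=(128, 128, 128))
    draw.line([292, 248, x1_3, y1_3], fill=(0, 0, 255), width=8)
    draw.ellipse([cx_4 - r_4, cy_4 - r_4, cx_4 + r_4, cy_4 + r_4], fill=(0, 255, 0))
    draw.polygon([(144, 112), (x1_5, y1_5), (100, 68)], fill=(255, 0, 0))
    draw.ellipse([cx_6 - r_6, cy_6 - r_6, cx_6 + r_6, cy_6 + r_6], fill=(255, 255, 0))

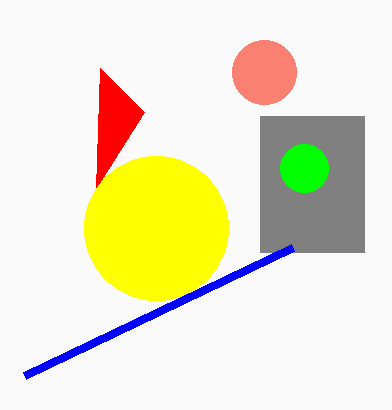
cx_1 = 264; cy_1 = 72; r_1 = 32; x0_2 = 260; y0_2 = 116; x1_2 = 364; x1_3 = 24; y1_3 = 376; cx_4 = 304; cy_4 = 168; r_4 = 24; x1_5 = 96; y1_5 = 188; cx_6 = 156; cy_6 = 228; r_6 = 72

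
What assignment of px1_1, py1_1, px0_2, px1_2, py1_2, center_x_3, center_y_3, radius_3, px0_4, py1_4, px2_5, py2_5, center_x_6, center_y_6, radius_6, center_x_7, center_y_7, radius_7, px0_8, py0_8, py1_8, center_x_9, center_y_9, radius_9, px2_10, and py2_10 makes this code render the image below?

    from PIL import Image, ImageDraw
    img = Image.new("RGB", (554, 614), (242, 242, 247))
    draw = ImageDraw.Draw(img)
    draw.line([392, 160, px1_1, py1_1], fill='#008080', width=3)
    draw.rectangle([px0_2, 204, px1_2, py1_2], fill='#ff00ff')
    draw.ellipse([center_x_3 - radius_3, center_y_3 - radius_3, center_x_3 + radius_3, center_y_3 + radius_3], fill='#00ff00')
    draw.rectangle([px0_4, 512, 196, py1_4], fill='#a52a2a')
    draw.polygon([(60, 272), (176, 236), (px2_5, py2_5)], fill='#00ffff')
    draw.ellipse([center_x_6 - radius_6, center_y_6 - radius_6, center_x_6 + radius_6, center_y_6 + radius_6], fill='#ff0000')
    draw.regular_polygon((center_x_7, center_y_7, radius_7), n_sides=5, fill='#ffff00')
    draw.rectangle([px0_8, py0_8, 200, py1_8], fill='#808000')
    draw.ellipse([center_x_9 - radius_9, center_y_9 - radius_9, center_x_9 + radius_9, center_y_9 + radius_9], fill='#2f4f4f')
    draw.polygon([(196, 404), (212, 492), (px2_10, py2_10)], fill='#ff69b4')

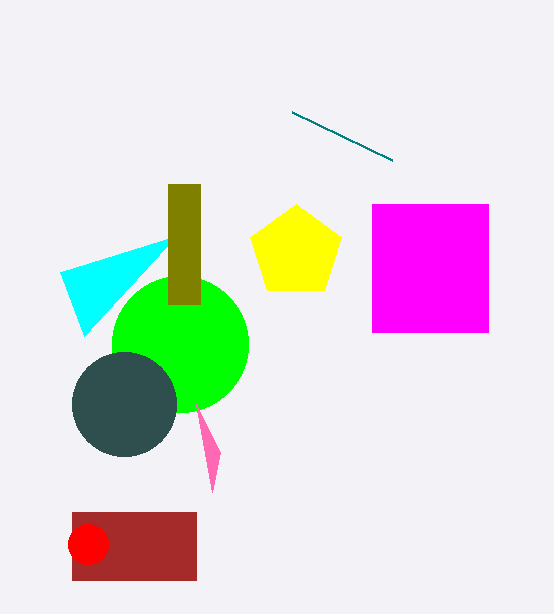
px1_1 = 292, py1_1 = 112, px0_2 = 372, px1_2 = 488, py1_2 = 332, center_x_3 = 180, center_y_3 = 344, radius_3 = 68, px0_4 = 72, py1_4 = 580, px2_5 = 84, py2_5 = 336, center_x_6 = 88, center_y_6 = 544, radius_6 = 20, center_x_7 = 296, center_y_7 = 252, radius_7 = 48, px0_8 = 168, py0_8 = 184, py1_8 = 304, center_x_9 = 124, center_y_9 = 404, radius_9 = 52, px2_10 = 220, py2_10 = 452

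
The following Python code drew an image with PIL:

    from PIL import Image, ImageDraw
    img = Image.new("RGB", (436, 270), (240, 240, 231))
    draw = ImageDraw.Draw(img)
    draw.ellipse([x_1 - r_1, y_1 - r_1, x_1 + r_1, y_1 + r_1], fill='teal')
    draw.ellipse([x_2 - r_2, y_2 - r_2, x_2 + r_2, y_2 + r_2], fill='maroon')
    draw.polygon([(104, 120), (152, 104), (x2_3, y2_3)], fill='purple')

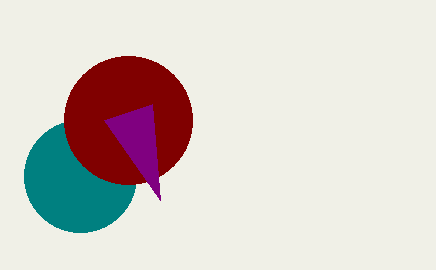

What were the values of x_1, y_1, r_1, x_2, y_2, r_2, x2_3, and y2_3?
x_1 = 80
y_1 = 176
r_1 = 56
x_2 = 128
y_2 = 120
r_2 = 64
x2_3 = 160
y2_3 = 200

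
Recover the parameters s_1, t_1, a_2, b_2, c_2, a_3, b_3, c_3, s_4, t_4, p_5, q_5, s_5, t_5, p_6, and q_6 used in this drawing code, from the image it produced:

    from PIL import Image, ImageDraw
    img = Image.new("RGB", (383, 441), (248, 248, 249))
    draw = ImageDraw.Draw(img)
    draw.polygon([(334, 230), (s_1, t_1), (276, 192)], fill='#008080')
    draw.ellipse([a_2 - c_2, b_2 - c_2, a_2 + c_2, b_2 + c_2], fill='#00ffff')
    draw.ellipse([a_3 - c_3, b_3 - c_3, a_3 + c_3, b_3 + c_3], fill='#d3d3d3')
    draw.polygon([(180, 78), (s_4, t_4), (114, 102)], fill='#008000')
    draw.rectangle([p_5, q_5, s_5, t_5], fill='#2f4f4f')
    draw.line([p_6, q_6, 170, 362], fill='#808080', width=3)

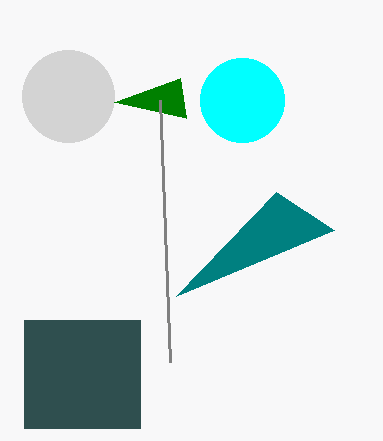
s_1 = 176
t_1 = 296
a_2 = 242
b_2 = 100
c_2 = 42
a_3 = 68
b_3 = 96
c_3 = 46
s_4 = 186
t_4 = 118
p_5 = 24
q_5 = 320
s_5 = 140
t_5 = 428
p_6 = 160
q_6 = 100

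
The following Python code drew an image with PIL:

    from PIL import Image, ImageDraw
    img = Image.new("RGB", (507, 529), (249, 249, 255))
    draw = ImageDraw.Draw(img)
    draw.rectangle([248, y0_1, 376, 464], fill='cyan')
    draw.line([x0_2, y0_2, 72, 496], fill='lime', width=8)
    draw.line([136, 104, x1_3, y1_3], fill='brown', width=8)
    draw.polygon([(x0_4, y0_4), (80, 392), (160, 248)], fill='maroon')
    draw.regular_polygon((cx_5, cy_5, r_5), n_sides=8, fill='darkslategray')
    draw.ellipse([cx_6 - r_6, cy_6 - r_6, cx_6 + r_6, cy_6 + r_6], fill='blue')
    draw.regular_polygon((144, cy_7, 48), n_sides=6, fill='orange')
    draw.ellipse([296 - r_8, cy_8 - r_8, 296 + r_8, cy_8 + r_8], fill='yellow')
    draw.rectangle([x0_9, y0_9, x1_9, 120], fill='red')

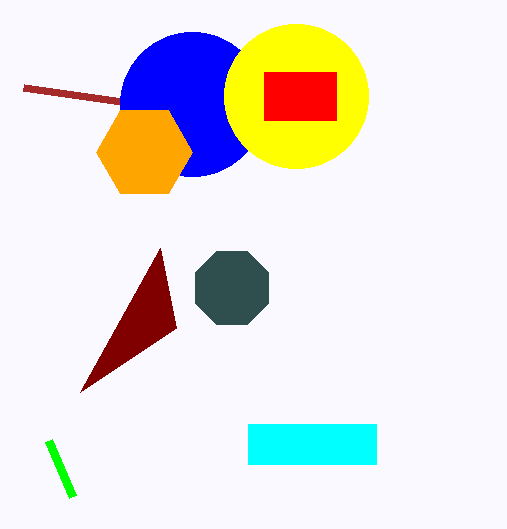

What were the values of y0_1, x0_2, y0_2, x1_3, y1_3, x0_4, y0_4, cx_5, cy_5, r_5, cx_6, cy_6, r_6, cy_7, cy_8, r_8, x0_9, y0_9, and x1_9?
y0_1 = 424
x0_2 = 48
y0_2 = 440
x1_3 = 24
y1_3 = 88
x0_4 = 176
y0_4 = 328
cx_5 = 232
cy_5 = 288
r_5 = 40
cx_6 = 192
cy_6 = 104
r_6 = 72
cy_7 = 152
cy_8 = 96
r_8 = 72
x0_9 = 264
y0_9 = 72
x1_9 = 336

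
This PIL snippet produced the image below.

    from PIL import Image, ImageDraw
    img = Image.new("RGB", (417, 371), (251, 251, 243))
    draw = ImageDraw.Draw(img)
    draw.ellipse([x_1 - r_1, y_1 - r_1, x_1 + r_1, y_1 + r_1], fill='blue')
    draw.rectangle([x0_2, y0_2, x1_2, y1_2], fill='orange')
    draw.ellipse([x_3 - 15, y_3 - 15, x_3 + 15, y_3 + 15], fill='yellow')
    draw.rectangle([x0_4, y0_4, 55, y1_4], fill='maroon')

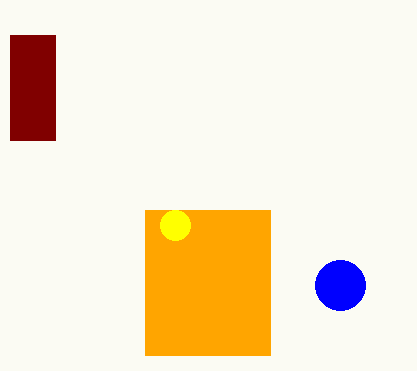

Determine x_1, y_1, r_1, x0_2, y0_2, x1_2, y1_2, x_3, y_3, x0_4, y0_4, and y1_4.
x_1 = 340, y_1 = 285, r_1 = 25, x0_2 = 145, y0_2 = 210, x1_2 = 270, y1_2 = 355, x_3 = 175, y_3 = 225, x0_4 = 10, y0_4 = 35, y1_4 = 140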